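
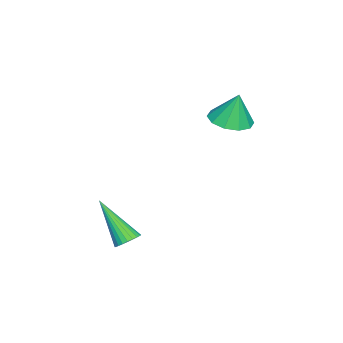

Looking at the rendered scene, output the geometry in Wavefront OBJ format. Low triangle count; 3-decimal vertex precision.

v -2.522 -0.111 0.788
v -1.822 -0.581 0.896
v -2.518 0.191 2.072
v -1.672 -0.091 0.78
v -1.847 0.391 0.667
v -2.28 0.682 0.6
v -2.805 0.669 0.605
v -3.222 0.359 0.679
v -3.372 -0.132 0.795
v -3.197 -0.614 0.908
v -2.764 -0.904 0.975
v -2.239 -0.892 0.97
v 1.92 -2.379 -3.206
v 2.202 -2.099 -2.886
v 1.42 -3.581 -1.714
v 2.026 -2.008 -2.872
v 1.833 -1.974 -2.908
v 1.654 -2.001 -2.99
v 1.515 -2.085 -3.105
v 1.438 -2.215 -3.235
v 1.434 -2.369 -3.361
v 1.504 -2.525 -3.463
v 1.638 -2.658 -3.526
v 1.814 -2.749 -3.54
v 2.006 -2.784 -3.503
v 2.186 -2.757 -3.421
v 2.325 -2.672 -3.307
v 2.402 -2.543 -3.177
v 2.406 -2.389 -3.051
v 2.336 -2.233 -2.949
f 2 1 4
f 2 4 3
f 4 1 5
f 4 5 3
f 5 1 6
f 5 6 3
f 6 1 7
f 6 7 3
f 7 1 8
f 7 8 3
f 8 1 9
f 8 9 3
f 9 1 10
f 9 10 3
f 10 1 11
f 10 11 3
f 11 1 12
f 11 12 3
f 12 1 2
f 12 2 3
f 14 13 16
f 14 16 15
f 16 13 17
f 16 17 15
f 17 13 18
f 17 18 15
f 18 13 19
f 18 19 15
f 19 13 20
f 19 20 15
f 20 13 21
f 20 21 15
f 21 13 22
f 21 22 15
f 22 13 23
f 22 23 15
f 23 13 24
f 23 24 15
f 24 13 25
f 24 25 15
f 25 13 26
f 25 26 15
f 26 13 27
f 26 27 15
f 27 13 28
f 27 28 15
f 28 13 29
f 28 29 15
f 29 13 30
f 29 30 15
f 30 13 14
f 30 14 15



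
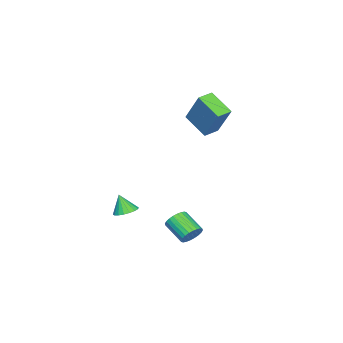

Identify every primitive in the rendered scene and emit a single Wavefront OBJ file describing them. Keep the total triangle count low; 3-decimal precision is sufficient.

v -3.526 2.868 1.179
v -4.017 1.622 2.036
v -4.319 3.24 1.266
v -4.81 1.994 2.123
v -2.87 3.846 2.977
v -3.361 2.6 3.834
v -3.663 4.218 3.064
v -4.154 2.972 3.921
v 1.338 0.86 -2.18
v 1.692 0.345 -2.359
v 1.262 0.46 -1.18
v 1.893 0.533 -2.269
v 1.983 0.785 -2.161
v 1.947 1.052 -2.057
v 1.789 1.282 -1.977
v 1.542 1.427 -1.938
v 1.255 1.461 -1.946
v 0.984 1.375 -2.001
v 0.784 1.187 -2.091
v 0.693 0.935 -2.199
v 0.73 0.667 -2.303
v 0.887 0.438 -2.383
v 1.134 0.292 -2.423
v 1.421 0.259 -2.414
v 0.351 3.881 -3.68
v 0.72 3.492 -4.028
v 0.239 2.429 -3.349
v -0.131 2.819 -3
v 0.872 3.545 -3.837
v 0.391 2.482 -3.157
v 0.944 3.65 -3.622
v 0.463 2.587 -2.943
v 0.926 3.789 -3.416
v 0.445 2.727 -2.736
v 0.821 3.943 -3.25
v 0.339 2.88 -2.571
v 0.644 4.088 -3.149
v 0.162 3.025 -2.47
v 0.422 4.201 -3.129
v -0.06 3.138 -2.45
v 0.189 4.265 -3.193
v -0.292 3.202 -2.514
v -0.019 4.271 -3.331
v -0.5 3.208 -2.652
v -0.171 4.218 -3.523
v -0.652 3.155 -2.843
v -0.243 4.113 -3.737
v -0.724 3.05 -3.058
v -0.225 3.973 -3.944
v -0.706 2.911 -3.264
v -0.119 3.82 -4.109
v -0.601 2.757 -3.43
v 0.058 3.675 -4.21
v -0.424 2.612 -3.531
v 0.28 3.562 -4.23
v -0.202 2.499 -3.551
v 0.512 3.498 -4.166
v 0.031 2.435 -3.487
f 2 4 1
f 5 2 1
f 1 4 3
f 3 5 1
f 2 8 4
f 6 2 5
f 6 8 2
f 4 8 3
f 7 5 3
f 3 8 7
f 7 6 5
f 8 6 7
f 10 9 12
f 10 12 11
f 12 9 13
f 12 13 11
f 13 9 14
f 13 14 11
f 14 9 15
f 14 15 11
f 15 9 16
f 15 16 11
f 16 9 17
f 16 17 11
f 17 9 18
f 17 18 11
f 18 9 19
f 18 19 11
f 19 9 20
f 19 20 11
f 20 9 21
f 20 21 11
f 21 9 22
f 21 22 11
f 22 9 23
f 22 23 11
f 23 9 24
f 23 24 11
f 24 9 10
f 24 10 11
f 26 25 29
f 26 29 27
f 27 29 30
f 27 30 28
f 29 25 31
f 29 31 30
f 30 31 32
f 30 32 28
f 31 25 33
f 31 33 32
f 32 33 34
f 32 34 28
f 33 25 35
f 33 35 34
f 34 35 36
f 34 36 28
f 35 25 37
f 35 37 36
f 36 37 38
f 36 38 28
f 37 25 39
f 37 39 38
f 38 39 40
f 38 40 28
f 39 25 41
f 39 41 40
f 40 41 42
f 40 42 28
f 41 25 43
f 41 43 42
f 42 43 44
f 42 44 28
f 43 25 45
f 43 45 44
f 44 45 46
f 44 46 28
f 45 25 47
f 45 47 46
f 46 47 48
f 46 48 28
f 47 25 49
f 47 49 48
f 48 49 50
f 48 50 28
f 49 25 51
f 49 51 50
f 50 51 52
f 50 52 28
f 51 25 53
f 51 53 52
f 52 53 54
f 52 54 28
f 53 25 55
f 53 55 54
f 54 55 56
f 54 56 28
f 55 25 57
f 55 57 56
f 56 57 58
f 56 58 28
f 57 25 26
f 57 26 58
f 58 26 27
f 58 27 28



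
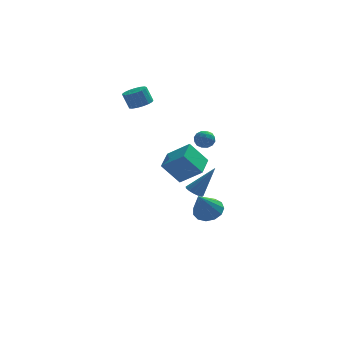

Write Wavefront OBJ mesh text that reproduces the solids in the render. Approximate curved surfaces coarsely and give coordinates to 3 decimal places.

v 3.945 1.35 -4.223
v 4.714 1.582 -3.773
v 3.295 0.39 -2.617
v 4.372 1.961 -3.684
v 3.895 2.147 -3.766
v 3.434 2.08 -3.993
v 3.135 1.78 -4.293
v 3.094 1.344 -4.571
v 3.322 0.91 -4.738
v 3.749 0.616 -4.741
v 4.238 0.554 -4.58
v 4.634 0.745 -4.305
v 4.811 1.128 -4.004
v 3.167 1.591 1.072
v 3.549 2.056 1.294
v 3.891 0.884 1.306
v 4.273 1.349 1.528
v 3.737 1.197 1.845
v 3.289 1.633 1.7
v 4.151 1.307 0.9
v 3.703 1.743 0.755
v 4.157 1.88 1.187
v 3.901 1.812 1.771
v 3.539 1.128 0.829
v 3.283 1.06 1.413
v 3.295 1.885 1.162
v 4.145 1.055 1.438
v 3.83 0.965 1.624
v 4.055 1.238 1.754
v 3.142 1.637 1.401
v 3.367 1.91 1.532
v 3.477 1.405 1.856
v 4.073 1.03 1.068
v 4.298 1.303 1.199
v 3.385 1.702 0.846
v 3.61 1.975 0.976
v 3.963 1.535 0.744
v 3.877 2.055 1.23
v 4.302 1.64 1.368
v 4.23 1.615 0.999
v 3.967 1.872 0.913
v 3.726 2.015 1.573
v 4.151 1.6 1.711
v 3.836 1.51 1.897
v 3.573 1.767 1.812
v 4.083 1.912 1.511
v 3.289 1.34 0.889
v 3.714 0.925 1.027
v 3.867 1.173 0.788
v 3.604 1.43 0.703
v 3.138 1.3 1.232
v 3.563 0.885 1.37
v 3.473 1.068 1.687
v 3.21 1.325 1.601
v 3.357 1.028 1.089
v 2.331 1.265 -1.933
v 1.296 1.344 -0.65
v 2.771 2.684 -1.664
v 1.736 2.763 -0.382
v 3.544 0.697 -0.918
v 2.509 0.776 0.364
v 3.984 2.116 -0.65
v 2.949 2.195 0.633
v 0.325 3.676 3.18
v 1.018 3.738 3.431
v 0.649 3.907 4.41
v -0.045 3.844 4.16
v 0.93 4.069 3.341
v 0.561 4.238 4.32
v 0.704 4.31 3.214
v 0.334 4.479 4.193
v 0.391 4.406 3.08
v 0.021 4.574 4.059
v 0.062 4.334 2.968
v -0.307 4.503 3.947
v -0.206 4.111 2.905
v -0.576 4.28 3.884
v -0.353 3.789 2.905
v -0.722 3.958 3.884
v -0.344 3.441 2.968
v -0.714 3.609 3.947
v -0.182 3.146 3.08
v -0.552 3.315 4.059
v 0.096 2.973 3.215
v -0.274 3.142 4.194
v 0.426 2.961 3.342
v 0.056 3.129 4.321
v 0.733 3.112 3.432
v 0.364 3.281 4.411
v 0.947 3.393 3.464
v 0.577 3.561 4.443
v 2.736 -3.81 -0.117
v 3.198 -3.877 -0.425
v 3.844 -3.59 1.497
v 3.135 -3.567 -0.425
v 2.946 -3.335 -0.326
v 2.69 -3.254 -0.161
v 2.448 -3.349 0.018
v 2.297 -3.591 0.154
v 2.286 -3.902 0.205
v 2.418 -4.184 0.153
v 2.65 -4.347 0.016
v 2.909 -4.34 -0.164
v 3.114 -4.165 -0.328
f 2 1 4
f 2 4 3
f 4 1 5
f 4 5 3
f 5 1 6
f 5 6 3
f 6 1 7
f 6 7 3
f 7 1 8
f 7 8 3
f 8 1 9
f 8 9 3
f 9 1 10
f 9 10 3
f 10 1 11
f 10 11 3
f 11 1 12
f 11 12 3
f 12 1 13
f 12 13 3
f 13 1 2
f 13 2 3
f 14 51 30
f 51 25 54
f 30 54 19
f 51 54 30
f 14 30 26
f 30 19 31
f 26 31 15
f 30 31 26
f 14 26 35
f 26 15 36
f 35 36 21
f 26 36 35
f 14 35 47
f 35 21 50
f 47 50 24
f 35 50 47
f 14 47 51
f 47 24 55
f 51 55 25
f 47 55 51
f 15 31 42
f 31 19 45
f 42 45 23
f 31 45 42
f 19 54 32
f 54 25 53
f 32 53 18
f 54 53 32
f 25 55 52
f 55 24 48
f 52 48 16
f 55 48 52
f 24 50 49
f 50 21 37
f 49 37 20
f 50 37 49
f 21 36 41
f 36 15 38
f 41 38 22
f 36 38 41
f 17 43 29
f 43 23 44
f 29 44 18
f 43 44 29
f 17 29 27
f 29 18 28
f 27 28 16
f 29 28 27
f 17 27 34
f 27 16 33
f 34 33 20
f 27 33 34
f 17 34 39
f 34 20 40
f 39 40 22
f 34 40 39
f 17 39 43
f 39 22 46
f 43 46 23
f 39 46 43
f 18 44 32
f 44 23 45
f 32 45 19
f 44 45 32
f 16 28 52
f 28 18 53
f 52 53 25
f 28 53 52
f 20 33 49
f 33 16 48
f 49 48 24
f 33 48 49
f 22 40 41
f 40 20 37
f 41 37 21
f 40 37 41
f 23 46 42
f 46 22 38
f 42 38 15
f 46 38 42
f 57 59 56
f 60 57 56
f 56 59 58
f 58 60 56
f 57 63 59
f 61 57 60
f 61 63 57
f 59 63 58
f 62 60 58
f 58 63 62
f 62 61 60
f 63 61 62
f 65 64 68
f 65 68 66
f 66 68 69
f 66 69 67
f 68 64 70
f 68 70 69
f 69 70 71
f 69 71 67
f 70 64 72
f 70 72 71
f 71 72 73
f 71 73 67
f 72 64 74
f 72 74 73
f 73 74 75
f 73 75 67
f 74 64 76
f 74 76 75
f 75 76 77
f 75 77 67
f 76 64 78
f 76 78 77
f 77 78 79
f 77 79 67
f 78 64 80
f 78 80 79
f 79 80 81
f 79 81 67
f 80 64 82
f 80 82 81
f 81 82 83
f 81 83 67
f 82 64 84
f 82 84 83
f 83 84 85
f 83 85 67
f 84 64 86
f 84 86 85
f 85 86 87
f 85 87 67
f 86 64 88
f 86 88 87
f 87 88 89
f 87 89 67
f 88 64 90
f 88 90 89
f 89 90 91
f 89 91 67
f 90 64 65
f 90 65 91
f 91 65 66
f 91 66 67
f 93 92 95
f 93 95 94
f 95 92 96
f 95 96 94
f 96 92 97
f 96 97 94
f 97 92 98
f 97 98 94
f 98 92 99
f 98 99 94
f 99 92 100
f 99 100 94
f 100 92 101
f 100 101 94
f 101 92 102
f 101 102 94
f 102 92 103
f 102 103 94
f 103 92 104
f 103 104 94
f 104 92 93
f 104 93 94



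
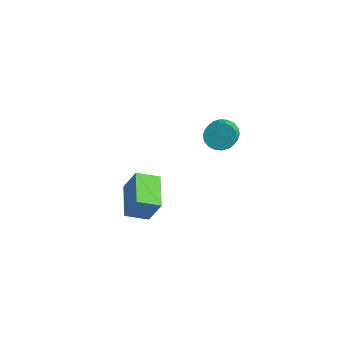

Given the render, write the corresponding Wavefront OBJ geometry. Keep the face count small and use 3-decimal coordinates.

v -3.582 -2.811 -2.958
v -2.808 -2.566 -1.419
v -2.955 -1.674 -3.455
v -2.181 -1.429 -1.916
v -1.919 -4.011 -3.604
v -1.145 -3.766 -2.065
v -1.292 -2.874 -4.101
v -0.518 -2.629 -2.562
v 1.34 -0.129 3.237
v 2.029 0.266 2.906
v 2.728 -0.496 3.452
v 2.04 -0.891 3.783
v 1.974 0.452 3.236
v 2.674 -0.309 3.782
v 1.793 0.523 3.566
v 2.493 -0.238 4.112
v 1.523 0.465 3.83
v 2.223 -0.296 4.377
v 1.217 0.29 3.978
v 1.917 -0.472 4.524
v 0.935 0.031 3.978
v 1.635 -0.731 4.525
v 0.733 -0.26 3.832
v 1.433 -1.021 4.379
v 0.652 -0.524 3.568
v 1.351 -1.286 4.114
v 0.706 -0.711 3.238
v 1.406 -1.472 3.784
v 0.887 -0.782 2.908
v 1.587 -1.543 3.454
v 1.157 -0.724 2.643
v 1.857 -1.485 3.19
v 1.463 -0.548 2.496
v 2.163 -1.31 3.042
v 1.745 -0.289 2.495
v 2.445 -1.051 3.042
v 1.947 0.001 2.641
v 2.647 -0.76 3.188
f 2 4 1
f 5 2 1
f 1 4 3
f 3 5 1
f 2 8 4
f 6 2 5
f 6 8 2
f 4 8 3
f 7 5 3
f 3 8 7
f 7 6 5
f 8 6 7
f 10 9 13
f 10 13 11
f 11 13 14
f 11 14 12
f 13 9 15
f 13 15 14
f 14 15 16
f 14 16 12
f 15 9 17
f 15 17 16
f 16 17 18
f 16 18 12
f 17 9 19
f 17 19 18
f 18 19 20
f 18 20 12
f 19 9 21
f 19 21 20
f 20 21 22
f 20 22 12
f 21 9 23
f 21 23 22
f 22 23 24
f 22 24 12
f 23 9 25
f 23 25 24
f 24 25 26
f 24 26 12
f 25 9 27
f 25 27 26
f 26 27 28
f 26 28 12
f 27 9 29
f 27 29 28
f 28 29 30
f 28 30 12
f 29 9 31
f 29 31 30
f 30 31 32
f 30 32 12
f 31 9 33
f 31 33 32
f 32 33 34
f 32 34 12
f 33 9 35
f 33 35 34
f 34 35 36
f 34 36 12
f 35 9 37
f 35 37 36
f 36 37 38
f 36 38 12
f 37 9 10
f 37 10 38
f 38 10 11
f 38 11 12



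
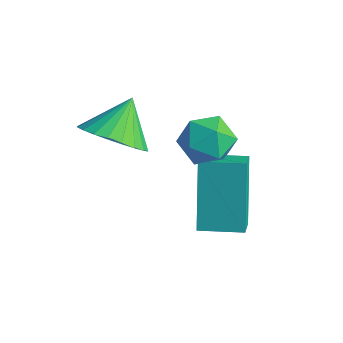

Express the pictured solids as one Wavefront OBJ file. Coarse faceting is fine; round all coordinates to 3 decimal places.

v 1.626 4.543 -2.102
v 2.178 3.996 -2.453
v 1.302 3.604 -1.147
v 1.854 3.057 -1.498
v 2.14 3.752 -1.097
v 2.34 4.333 -1.687
v 1.14 3.267 -1.913
v 1.34 3.848 -2.503
v 1.877 3.208 -2.336
v 2.495 3.508 -1.831
v 0.985 4.092 -1.769
v 1.603 4.392 -1.264
v 2.293 3.036 -4.472
v 1.495 3.854 -2.663
v 3.258 3.844 -4.412
v 2.46 4.662 -2.602
v 2.78 2.418 -3.978
v 1.982 3.236 -2.168
v 3.745 3.226 -3.917
v 2.947 4.044 -2.108
v 0.363 1.74 -1.286
v 0.795 1.185 -0.576
v 0.097 2.7 -0.374
v 1.099 1.392 -0.705
v 1.29 1.652 -0.924
v 1.341 1.926 -1.197
v 1.243 2.172 -1.484
v 1.01 2.351 -1.741
v 0.68 2.438 -1.928
v 0.3 2.419 -2.018
v -0.069 2.296 -1.996
v -0.373 2.089 -1.866
v -0.565 1.828 -1.648
v -0.616 1.554 -1.375
v -0.518 1.309 -1.088
v -0.285 1.129 -0.831
v 0.046 1.042 -0.644
v 0.425 1.062 -0.554
f 1 12 6
f 1 6 2
f 1 2 8
f 1 8 11
f 1 11 12
f 2 6 10
f 6 12 5
f 12 11 3
f 11 8 7
f 8 2 9
f 4 10 5
f 4 5 3
f 4 3 7
f 4 7 9
f 4 9 10
f 5 10 6
f 3 5 12
f 7 3 11
f 9 7 8
f 10 9 2
f 14 16 13
f 17 14 13
f 13 16 15
f 15 17 13
f 14 20 16
f 18 14 17
f 18 20 14
f 16 20 15
f 19 17 15
f 15 20 19
f 19 18 17
f 20 18 19
f 22 21 24
f 22 24 23
f 24 21 25
f 24 25 23
f 25 21 26
f 25 26 23
f 26 21 27
f 26 27 23
f 27 21 28
f 27 28 23
f 28 21 29
f 28 29 23
f 29 21 30
f 29 30 23
f 30 21 31
f 30 31 23
f 31 21 32
f 31 32 23
f 32 21 33
f 32 33 23
f 33 21 34
f 33 34 23
f 34 21 35
f 34 35 23
f 35 21 36
f 35 36 23
f 36 21 37
f 36 37 23
f 37 21 38
f 37 38 23
f 38 21 22
f 38 22 23



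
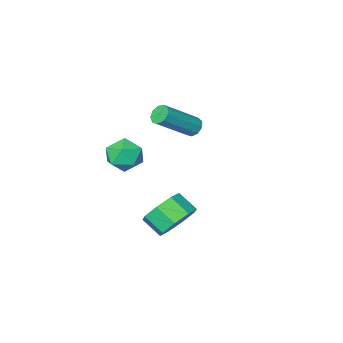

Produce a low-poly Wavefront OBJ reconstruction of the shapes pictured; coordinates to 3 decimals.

v 2.336 2.81 0.479
v 3.281 3.125 0.395
v 3.61 2.306 1.017
v 2.664 1.99 1.101
v 2.921 3.436 0.994
v 3.249 2.617 1.617
v 2.218 3.38 1.292
v 2.546 2.561 1.914
v 1.584 2.99 1.113
v 1.912 2.171 1.735
v 1.39 2.494 0.563
v 1.719 1.675 1.185
v 1.751 2.183 -0.037
v 2.079 1.364 0.586
v 2.454 2.239 -0.334
v 2.782 1.42 0.288
v 3.088 2.629 -0.155
v 3.416 1.81 0.467
v -2.029 -2.927 1.848
v -1.706 -2.987 1.419
v -0.009 -3.054 2.703
v -0.331 -2.993 3.132
v -1.75 -2.629 1.494
v -0.052 -2.695 2.779
v -1.924 -2.409 1.735
v -0.226 -2.476 3.02
v -2.147 -2.432 2.029
v -0.449 -2.498 3.314
v -2.315 -2.686 2.238
v -0.617 -2.753 3.522
v -2.349 -3.053 2.264
v -0.651 -3.12 3.549
v -2.233 -3.361 2.095
v -0.536 -3.427 3.38
v -2.022 -3.465 1.811
v -0.324 -3.532 3.096
v -1.814 -3.318 1.544
v -0.116 -3.384 2.828
v 2.958 0.379 2.807
v 3.683 -0.177 2.778
v 2.077 -0.783 3.062
v 2.802 -1.339 3.033
v 2.703 -0.752 3.727
v 3.248 -0.034 3.57
v 2.512 -0.926 2.27
v 3.057 -0.208 2.113
v 3.408 -0.984 2.447
v 3.526 -0.876 3.347
v 2.234 -0.084 2.493
v 2.352 0.024 3.393
f 2 1 5
f 2 5 3
f 3 5 6
f 3 6 4
f 5 1 7
f 5 7 6
f 6 7 8
f 6 8 4
f 7 1 9
f 7 9 8
f 8 9 10
f 8 10 4
f 9 1 11
f 9 11 10
f 10 11 12
f 10 12 4
f 11 1 13
f 11 13 12
f 12 13 14
f 12 14 4
f 13 1 15
f 13 15 14
f 14 15 16
f 14 16 4
f 15 1 17
f 15 17 16
f 16 17 18
f 16 18 4
f 17 1 2
f 17 2 18
f 18 2 3
f 18 3 4
f 20 19 23
f 20 23 21
f 21 23 24
f 21 24 22
f 23 19 25
f 23 25 24
f 24 25 26
f 24 26 22
f 25 19 27
f 25 27 26
f 26 27 28
f 26 28 22
f 27 19 29
f 27 29 28
f 28 29 30
f 28 30 22
f 29 19 31
f 29 31 30
f 30 31 32
f 30 32 22
f 31 19 33
f 31 33 32
f 32 33 34
f 32 34 22
f 33 19 35
f 33 35 34
f 34 35 36
f 34 36 22
f 35 19 37
f 35 37 36
f 36 37 38
f 36 38 22
f 37 19 20
f 37 20 38
f 38 20 21
f 38 21 22
f 39 50 44
f 39 44 40
f 39 40 46
f 39 46 49
f 39 49 50
f 40 44 48
f 44 50 43
f 50 49 41
f 49 46 45
f 46 40 47
f 42 48 43
f 42 43 41
f 42 41 45
f 42 45 47
f 42 47 48
f 43 48 44
f 41 43 50
f 45 41 49
f 47 45 46
f 48 47 40



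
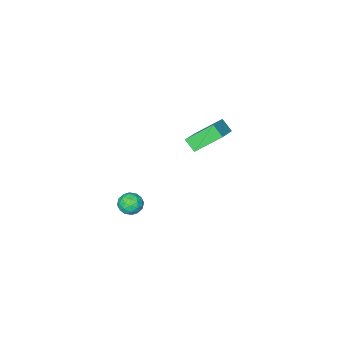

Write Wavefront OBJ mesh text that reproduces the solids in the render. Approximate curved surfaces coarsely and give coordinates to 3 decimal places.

v -2.389 -0.247 2.672
v -3.632 0.579 3.815
v -2.478 0.446 2.073
v -3.722 1.272 3.216
v -0.998 0.668 3.524
v -2.242 1.494 4.667
v -1.088 1.361 2.925
v -2.331 2.187 4.068
v 0.13 -2.136 -4.304
v 0.85 -2.289 -4.02
v -0.37 -2.991 -3.5
v 0.35 -3.144 -3.216
v 0.01 -2.447 -3.073
v 0.319 -1.919 -3.57
v 0.161 -3.361 -3.95
v 0.47 -2.833 -4.447
v 0.869 -3.046 -3.802
v 0.775 -2.482 -3.259
v -0.295 -2.798 -4.261
v -0.389 -2.234 -3.718
v 0.534 -2.137 -4.233
v -0.054 -3.143 -3.287
v -0.253 -2.733 -3.203
v 0.17 -2.823 -3.036
v 0.222 -1.92 -3.968
v 0.645 -2.01 -3.801
v 0.151 -2.103 -3.244
v -0.165 -3.27 -3.719
v 0.258 -3.36 -3.552
v 0.31 -2.457 -4.484
v 0.733 -2.547 -4.317
v 0.329 -3.177 -4.276
v 0.968 -2.673 -3.938
v 0.674 -3.175 -3.465
v 0.563 -3.303 -3.896
v 0.745 -2.992 -4.189
v 0.913 -2.341 -3.619
v 0.619 -2.843 -3.146
v 0.42 -2.434 -3.062
v 0.601 -2.123 -3.354
v 0.924 -2.786 -3.49
v -0.139 -2.437 -4.374
v -0.433 -2.939 -3.901
v -0.121 -3.157 -4.166
v 0.06 -2.846 -4.458
v -0.194 -2.105 -4.055
v -0.488 -2.607 -3.582
v -0.265 -2.288 -3.331
v -0.083 -1.977 -3.624
v -0.444 -2.494 -4.03
f 2 4 1
f 5 2 1
f 1 4 3
f 3 5 1
f 2 8 4
f 6 2 5
f 6 8 2
f 4 8 3
f 7 5 3
f 3 8 7
f 7 6 5
f 8 6 7
f 9 46 25
f 46 20 49
f 25 49 14
f 46 49 25
f 9 25 21
f 25 14 26
f 21 26 10
f 25 26 21
f 9 21 30
f 21 10 31
f 30 31 16
f 21 31 30
f 9 30 42
f 30 16 45
f 42 45 19
f 30 45 42
f 9 42 46
f 42 19 50
f 46 50 20
f 42 50 46
f 10 26 37
f 26 14 40
f 37 40 18
f 26 40 37
f 14 49 27
f 49 20 48
f 27 48 13
f 49 48 27
f 20 50 47
f 50 19 43
f 47 43 11
f 50 43 47
f 19 45 44
f 45 16 32
f 44 32 15
f 45 32 44
f 16 31 36
f 31 10 33
f 36 33 17
f 31 33 36
f 12 38 24
f 38 18 39
f 24 39 13
f 38 39 24
f 12 24 22
f 24 13 23
f 22 23 11
f 24 23 22
f 12 22 29
f 22 11 28
f 29 28 15
f 22 28 29
f 12 29 34
f 29 15 35
f 34 35 17
f 29 35 34
f 12 34 38
f 34 17 41
f 38 41 18
f 34 41 38
f 13 39 27
f 39 18 40
f 27 40 14
f 39 40 27
f 11 23 47
f 23 13 48
f 47 48 20
f 23 48 47
f 15 28 44
f 28 11 43
f 44 43 19
f 28 43 44
f 17 35 36
f 35 15 32
f 36 32 16
f 35 32 36
f 18 41 37
f 41 17 33
f 37 33 10
f 41 33 37



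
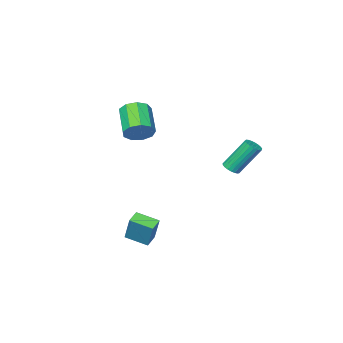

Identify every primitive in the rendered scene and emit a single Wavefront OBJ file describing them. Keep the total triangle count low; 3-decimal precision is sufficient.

v -2.251 2.567 -0.411
v -1.79 2.428 -0.107
v -2.747 3.195 1.695
v -3.209 3.333 1.391
v -1.739 2.649 -0.174
v -2.697 3.416 1.628
v -1.778 2.857 -0.283
v -2.735 3.623 1.519
v -1.898 3.014 -0.414
v -2.855 3.78 1.389
v -2.079 3.094 -0.544
v -3.036 3.86 1.258
v -2.29 3.082 -0.651
v -3.247 3.849 1.151
v -2.494 2.982 -0.717
v -3.452 3.748 1.085
v -2.657 2.809 -0.73
v -3.614 3.576 1.072
v -2.749 2.595 -0.688
v -3.706 3.362 1.115
v -2.755 2.376 -0.598
v -3.712 3.143 1.205
v -2.674 2.19 -0.475
v -3.631 2.957 1.327
v -2.52 2.069 -0.342
v -3.477 2.835 1.46
v -2.32 2.034 -0.221
v -3.277 2.8 1.582
v -2.107 2.091 -0.132
v -3.065 2.858 1.67
v -1.92 2.23 -0.092
v -2.877 2.997 1.71
v 2.101 -0.05 2.519
v 2.776 0.036 3.138
v 1.974 -1.443 4.22
v 1.299 -1.53 3.601
v 2.293 0.41 3.292
v 1.492 -1.069 4.374
v 1.721 0.568 3.084
v 0.919 -0.911 4.166
v 1.326 0.437 2.612
v 0.525 -1.042 3.694
v 1.294 0.078 2.096
v 0.492 -1.402 3.178
v 1.639 -0.342 1.779
v 0.838 -1.821 2.86
v 2.2 -0.625 1.807
v 1.399 -2.104 2.889
v 2.715 -0.639 2.169
v 1.914 -2.118 3.251
v 2.942 -0.378 2.695
v 2.141 -1.857 3.776
v 2.588 2.002 -4.603
v 2.782 2.729 -2.99
v 3.323 2.388 -4.865
v 3.517 3.115 -3.252
v 3.323 0.885 -4.188
v 3.517 1.612 -2.575
v 4.058 1.271 -4.45
v 4.252 1.998 -2.837
f 2 1 5
f 2 5 3
f 3 5 6
f 3 6 4
f 5 1 7
f 5 7 6
f 6 7 8
f 6 8 4
f 7 1 9
f 7 9 8
f 8 9 10
f 8 10 4
f 9 1 11
f 9 11 10
f 10 11 12
f 10 12 4
f 11 1 13
f 11 13 12
f 12 13 14
f 12 14 4
f 13 1 15
f 13 15 14
f 14 15 16
f 14 16 4
f 15 1 17
f 15 17 16
f 16 17 18
f 16 18 4
f 17 1 19
f 17 19 18
f 18 19 20
f 18 20 4
f 19 1 21
f 19 21 20
f 20 21 22
f 20 22 4
f 21 1 23
f 21 23 22
f 22 23 24
f 22 24 4
f 23 1 25
f 23 25 24
f 24 25 26
f 24 26 4
f 25 1 27
f 25 27 26
f 26 27 28
f 26 28 4
f 27 1 29
f 27 29 28
f 28 29 30
f 28 30 4
f 29 1 31
f 29 31 30
f 30 31 32
f 30 32 4
f 31 1 2
f 31 2 32
f 32 2 3
f 32 3 4
f 34 33 37
f 34 37 35
f 35 37 38
f 35 38 36
f 37 33 39
f 37 39 38
f 38 39 40
f 38 40 36
f 39 33 41
f 39 41 40
f 40 41 42
f 40 42 36
f 41 33 43
f 41 43 42
f 42 43 44
f 42 44 36
f 43 33 45
f 43 45 44
f 44 45 46
f 44 46 36
f 45 33 47
f 45 47 46
f 46 47 48
f 46 48 36
f 47 33 49
f 47 49 48
f 48 49 50
f 48 50 36
f 49 33 51
f 49 51 50
f 50 51 52
f 50 52 36
f 51 33 34
f 51 34 52
f 52 34 35
f 52 35 36
f 54 56 53
f 57 54 53
f 53 56 55
f 55 57 53
f 54 60 56
f 58 54 57
f 58 60 54
f 56 60 55
f 59 57 55
f 55 60 59
f 59 58 57
f 60 58 59



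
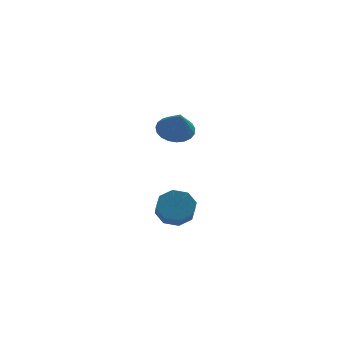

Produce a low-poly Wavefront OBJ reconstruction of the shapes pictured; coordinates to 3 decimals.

v 2.452 0.794 2.69
v 3.415 0.912 2.658
v 2.608 -0.114 4.01
v 3.299 1.224 2.886
v 3.038 1.462 3.081
v 2.675 1.584 3.208
v 2.274 1.57 3.245
v 1.903 1.421 3.186
v 1.628 1.164 3.042
v 1.495 0.844 2.837
v 1.527 0.514 2.606
v 1.72 0.233 2.39
v 2.039 0.05 2.226
v 2.43 -0.005 2.142
v 2.824 0.078 2.153
v 3.155 0.285 2.257
v 3.363 0.58 2.435
v 2.548 2.055 -3.44
v 3.18 2.596 -2.849
v 3.164 1.786 -2.09
v 2.532 1.245 -2.68
v 2.429 2.749 -2.702
v 2.413 1.939 -1.943
v 1.748 2.496 -2.986
v 1.732 1.686 -2.227
v 1.535 1.984 -3.537
v 1.519 1.174 -2.777
v 1.916 1.514 -4.03
v 1.9 0.704 -3.271
v 2.667 1.361 -4.177
v 2.651 0.551 -3.418
v 3.348 1.614 -3.893
v 3.332 0.804 -3.134
v 3.561 2.126 -3.343
v 3.545 1.316 -2.583
f 2 1 4
f 2 4 3
f 4 1 5
f 4 5 3
f 5 1 6
f 5 6 3
f 6 1 7
f 6 7 3
f 7 1 8
f 7 8 3
f 8 1 9
f 8 9 3
f 9 1 10
f 9 10 3
f 10 1 11
f 10 11 3
f 11 1 12
f 11 12 3
f 12 1 13
f 12 13 3
f 13 1 14
f 13 14 3
f 14 1 15
f 14 15 3
f 15 1 16
f 15 16 3
f 16 1 17
f 16 17 3
f 17 1 2
f 17 2 3
f 19 18 22
f 19 22 20
f 20 22 23
f 20 23 21
f 22 18 24
f 22 24 23
f 23 24 25
f 23 25 21
f 24 18 26
f 24 26 25
f 25 26 27
f 25 27 21
f 26 18 28
f 26 28 27
f 27 28 29
f 27 29 21
f 28 18 30
f 28 30 29
f 29 30 31
f 29 31 21
f 30 18 32
f 30 32 31
f 31 32 33
f 31 33 21
f 32 18 34
f 32 34 33
f 33 34 35
f 33 35 21
f 34 18 19
f 34 19 35
f 35 19 20
f 35 20 21



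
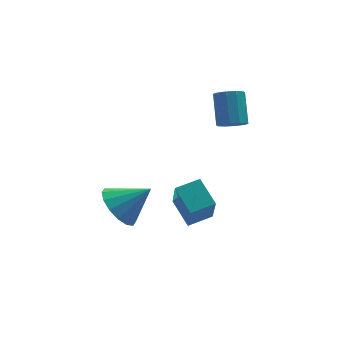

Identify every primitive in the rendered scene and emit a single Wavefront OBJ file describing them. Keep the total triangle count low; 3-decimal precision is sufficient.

v 1.955 0.774 2.719
v 2.513 0.983 2.435
v 2.683 2.076 3.578
v 2.125 1.866 3.861
v 2.203 1.196 2.277
v 2.374 2.289 3.419
v 1.799 1.248 2.288
v 1.969 2.341 3.43
v 1.454 1.119 2.463
v 1.624 2.212 3.605
v 1.301 0.858 2.736
v 1.471 1.951 3.878
v 1.397 0.564 3.002
v 1.567 1.657 4.145
v 1.706 0.351 3.161
v 1.877 1.444 4.303
v 2.111 0.299 3.15
v 2.281 1.392 4.292
v 2.456 0.428 2.975
v 2.626 1.521 4.117
v 2.609 0.689 2.702
v 2.779 1.782 3.844
v -0.179 -0.223 -2.504
v -0.339 -1.201 -0.848
v -0.507 0.98 -1.826
v -0.666 0.003 -0.169
v 0.926 -0.043 -2.291
v 0.767 -1.02 -0.634
v 0.599 1.161 -1.612
v 0.439 0.183 0.044
v -3.17 -0.657 -0.289
v -2.548 -0.941 -1.112
v -1.89 -0.863 0.749
v -2.492 -0.391 -1.072
v -2.617 0.087 -0.823
v -2.89 0.366 -0.43
v -3.238 0.371 0
v -3.568 0.101 0.354
v -3.791 -0.372 0.535
v -3.848 -0.922 0.495
v -3.723 -1.4 0.246
v -3.45 -1.68 -0.147
v -3.102 -1.685 -0.577
v -2.772 -1.414 -0.931
f 2 1 5
f 2 5 3
f 3 5 6
f 3 6 4
f 5 1 7
f 5 7 6
f 6 7 8
f 6 8 4
f 7 1 9
f 7 9 8
f 8 9 10
f 8 10 4
f 9 1 11
f 9 11 10
f 10 11 12
f 10 12 4
f 11 1 13
f 11 13 12
f 12 13 14
f 12 14 4
f 13 1 15
f 13 15 14
f 14 15 16
f 14 16 4
f 15 1 17
f 15 17 16
f 16 17 18
f 16 18 4
f 17 1 19
f 17 19 18
f 18 19 20
f 18 20 4
f 19 1 21
f 19 21 20
f 20 21 22
f 20 22 4
f 21 1 2
f 21 2 22
f 22 2 3
f 22 3 4
f 24 26 23
f 27 24 23
f 23 26 25
f 25 27 23
f 24 30 26
f 28 24 27
f 28 30 24
f 26 30 25
f 29 27 25
f 25 30 29
f 29 28 27
f 30 28 29
f 32 31 34
f 32 34 33
f 34 31 35
f 34 35 33
f 35 31 36
f 35 36 33
f 36 31 37
f 36 37 33
f 37 31 38
f 37 38 33
f 38 31 39
f 38 39 33
f 39 31 40
f 39 40 33
f 40 31 41
f 40 41 33
f 41 31 42
f 41 42 33
f 42 31 43
f 42 43 33
f 43 31 44
f 43 44 33
f 44 31 32
f 44 32 33



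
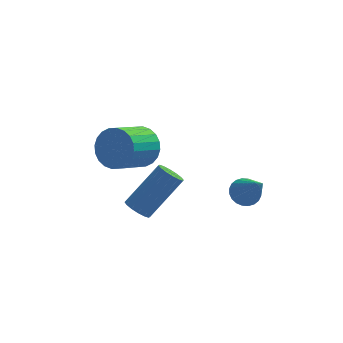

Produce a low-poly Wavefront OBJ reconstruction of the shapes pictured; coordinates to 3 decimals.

v -3.296 1.25 0.812
v -2.518 0.928 1.37
v -3.546 -0.212 2.146
v -4.324 0.11 1.588
v -2.663 1.215 1.598
v -3.691 0.074 2.374
v -2.905 1.507 1.707
v -3.932 0.366 2.483
v -3.206 1.759 1.68
v -4.234 0.619 2.456
v -3.521 1.934 1.52
v -4.548 0.794 2.296
v -3.802 2.005 1.253
v -4.829 0.865 2.029
v -4.005 1.961 0.918
v -5.033 0.821 1.694
v -4.101 1.809 0.568
v -5.129 0.669 1.344
v -4.074 1.572 0.254
v -5.102 0.432 1.03
v -3.929 1.286 0.026
v -4.957 0.145 0.802
v -3.688 0.994 -0.083
v -4.715 -0.147 0.693
v -3.386 0.741 -0.056
v -4.414 -0.399 0.72
v -3.072 0.566 0.104
v -4.099 -0.574 0.88
v -2.791 0.495 0.371
v -3.818 -0.645 1.147
v -2.587 0.539 0.706
v -3.615 -0.601 1.482
v -2.491 0.691 1.056
v -3.519 -0.449 1.832
v 0.81 -2.96 1.387
v 1.153 -3.325 0.958
v 1.41 -4.14 2.873
v 1.329 -3.15 1.026
v 1.426 -2.946 1.15
v 1.429 -2.744 1.309
v 1.338 -2.574 1.481
v 1.167 -2.464 1.638
v 0.941 -2.428 1.757
v 0.696 -2.474 1.82
v 0.468 -2.594 1.817
v 0.292 -2.769 1.748
v 0.195 -2.973 1.625
v 0.192 -3.175 1.465
v 0.283 -3.345 1.294
v 0.454 -3.455 1.137
v 0.679 -3.491 1.018
v 0.925 -3.445 0.955
v -3.321 -4.037 1.244
v -2.924 -3.871 0.826
v -1.643 -3.076 2.358
v -2.039 -3.243 2.776
v -3.114 -3.627 0.858
v -1.833 -2.832 2.391
v -3.359 -3.493 0.994
v -2.078 -2.699 2.526
v -3.594 -3.505 1.196
v -2.313 -2.711 2.729
v -3.756 -3.66 1.412
v -2.475 -2.865 2.944
v -3.801 -3.916 1.582
v -2.52 -3.121 3.115
v -3.717 -4.204 1.662
v -2.436 -3.409 3.194
v -3.527 -4.448 1.629
v -2.246 -3.653 3.162
v -3.282 -4.581 1.494
v -2.001 -3.787 3.026
v -3.047 -4.569 1.291
v -1.766 -3.775 2.824
v -2.885 -4.415 1.076
v -1.604 -3.62 2.608
v -2.84 -4.159 0.905
v -1.559 -3.364 2.438
f 2 1 5
f 2 5 3
f 3 5 6
f 3 6 4
f 5 1 7
f 5 7 6
f 6 7 8
f 6 8 4
f 7 1 9
f 7 9 8
f 8 9 10
f 8 10 4
f 9 1 11
f 9 11 10
f 10 11 12
f 10 12 4
f 11 1 13
f 11 13 12
f 12 13 14
f 12 14 4
f 13 1 15
f 13 15 14
f 14 15 16
f 14 16 4
f 15 1 17
f 15 17 16
f 16 17 18
f 16 18 4
f 17 1 19
f 17 19 18
f 18 19 20
f 18 20 4
f 19 1 21
f 19 21 20
f 20 21 22
f 20 22 4
f 21 1 23
f 21 23 22
f 22 23 24
f 22 24 4
f 23 1 25
f 23 25 24
f 24 25 26
f 24 26 4
f 25 1 27
f 25 27 26
f 26 27 28
f 26 28 4
f 27 1 29
f 27 29 28
f 28 29 30
f 28 30 4
f 29 1 31
f 29 31 30
f 30 31 32
f 30 32 4
f 31 1 33
f 31 33 32
f 32 33 34
f 32 34 4
f 33 1 2
f 33 2 34
f 34 2 3
f 34 3 4
f 36 35 38
f 36 38 37
f 38 35 39
f 38 39 37
f 39 35 40
f 39 40 37
f 40 35 41
f 40 41 37
f 41 35 42
f 41 42 37
f 42 35 43
f 42 43 37
f 43 35 44
f 43 44 37
f 44 35 45
f 44 45 37
f 45 35 46
f 45 46 37
f 46 35 47
f 46 47 37
f 47 35 48
f 47 48 37
f 48 35 49
f 48 49 37
f 49 35 50
f 49 50 37
f 50 35 51
f 50 51 37
f 51 35 52
f 51 52 37
f 52 35 36
f 52 36 37
f 54 53 57
f 54 57 55
f 55 57 58
f 55 58 56
f 57 53 59
f 57 59 58
f 58 59 60
f 58 60 56
f 59 53 61
f 59 61 60
f 60 61 62
f 60 62 56
f 61 53 63
f 61 63 62
f 62 63 64
f 62 64 56
f 63 53 65
f 63 65 64
f 64 65 66
f 64 66 56
f 65 53 67
f 65 67 66
f 66 67 68
f 66 68 56
f 67 53 69
f 67 69 68
f 68 69 70
f 68 70 56
f 69 53 71
f 69 71 70
f 70 71 72
f 70 72 56
f 71 53 73
f 71 73 72
f 72 73 74
f 72 74 56
f 73 53 75
f 73 75 74
f 74 75 76
f 74 76 56
f 75 53 77
f 75 77 76
f 76 77 78
f 76 78 56
f 77 53 54
f 77 54 78
f 78 54 55
f 78 55 56



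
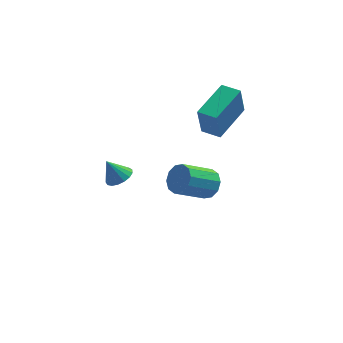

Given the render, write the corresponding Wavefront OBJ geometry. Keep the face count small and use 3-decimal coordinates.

v -0.855 2.824 -2.335
v -0.265 3.042 -2.028
v -1.425 2.916 -1.305
v -0.41 3.325 -2.133
v -0.657 3.493 -2.284
v -0.949 3.509 -2.447
v -1.22 3.367 -2.585
v -1.407 3.101 -2.665
v -1.468 2.772 -2.669
v -1.389 2.454 -2.597
v -1.187 2.222 -2.465
v -0.91 2.127 -2.303
v -0.62 2.192 -2.148
v -0.384 2.402 -2.036
v -0.256 2.709 -1.993
v 2.873 -2.414 1.497
v 3.294 -2.369 2.116
v 2.028 -3.002 3.022
v 1.607 -3.046 2.403
v 3.062 -1.97 2.071
v 1.797 -2.603 2.977
v 2.758 -1.741 1.807
v 1.493 -2.373 2.713
v 2.498 -1.768 1.425
v 1.233 -2.401 2.331
v 2.381 -2.042 1.07
v 1.116 -2.675 1.976
v 2.452 -2.458 0.878
v 1.186 -3.091 1.784
v 2.683 -2.857 0.923
v 1.418 -3.49 1.829
v 2.987 -3.087 1.187
v 1.722 -3.719 2.093
v 3.247 -3.059 1.569
v 1.982 -3.692 2.475
v 3.364 -2.785 1.924
v 2.099 -3.418 2.83
v 3.551 0.603 2.087
v 3.344 0.289 3.611
v 2.758 1.143 2.091
v 2.551 0.829 3.615
v 4.689 2.271 2.585
v 4.482 1.957 4.109
v 3.896 2.811 2.589
v 3.689 2.497 4.113
f 2 1 4
f 2 4 3
f 4 1 5
f 4 5 3
f 5 1 6
f 5 6 3
f 6 1 7
f 6 7 3
f 7 1 8
f 7 8 3
f 8 1 9
f 8 9 3
f 9 1 10
f 9 10 3
f 10 1 11
f 10 11 3
f 11 1 12
f 11 12 3
f 12 1 13
f 12 13 3
f 13 1 14
f 13 14 3
f 14 1 15
f 14 15 3
f 15 1 2
f 15 2 3
f 17 16 20
f 17 20 18
f 18 20 21
f 18 21 19
f 20 16 22
f 20 22 21
f 21 22 23
f 21 23 19
f 22 16 24
f 22 24 23
f 23 24 25
f 23 25 19
f 24 16 26
f 24 26 25
f 25 26 27
f 25 27 19
f 26 16 28
f 26 28 27
f 27 28 29
f 27 29 19
f 28 16 30
f 28 30 29
f 29 30 31
f 29 31 19
f 30 16 32
f 30 32 31
f 31 32 33
f 31 33 19
f 32 16 34
f 32 34 33
f 33 34 35
f 33 35 19
f 34 16 36
f 34 36 35
f 35 36 37
f 35 37 19
f 36 16 17
f 36 17 37
f 37 17 18
f 37 18 19
f 39 41 38
f 42 39 38
f 38 41 40
f 40 42 38
f 39 45 41
f 43 39 42
f 43 45 39
f 41 45 40
f 44 42 40
f 40 45 44
f 44 43 42
f 45 43 44



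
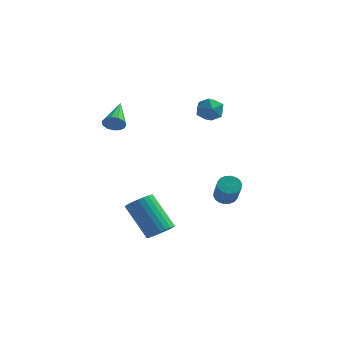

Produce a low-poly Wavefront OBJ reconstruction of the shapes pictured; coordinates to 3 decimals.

v -3.475 2 2.008
v -3.302 2.278 1.541
v -3.825 3.5 2.772
v -3.616 2.224 1.503
v -3.886 2.099 1.625
v -4.025 1.943 1.868
v -3.99 1.804 2.156
v -3.791 1.728 2.396
v -3.492 1.738 2.514
v -3.188 1.831 2.47
v -2.975 1.978 2.28
v -2.921 2.131 2.003
v -3.042 2.243 1.728
v 2.49 0.818 -1.083
v 2.821 1.221 -0.907
v 3.361 0.304 0.179
v 3.03 -0.098 0.003
v 2.618 1.257 -0.776
v 3.157 0.34 0.31
v 2.389 1.206 -0.706
v 2.928 0.289 0.38
v 2.18 1.078 -0.71
v 2.72 0.161 0.376
v 2.033 0.898 -0.788
v 2.572 -0.018 0.298
v 1.976 0.703 -0.925
v 2.516 -0.213 0.161
v 2.021 0.531 -1.093
v 2.561 -0.386 -0.007
v 2.159 0.416 -1.259
v 2.699 -0.501 -0.173
v 2.363 0.38 -1.39
v 2.902 -0.537 -0.304
v 2.592 0.431 -1.46
v 3.131 -0.486 -0.374
v 2.8 0.559 -1.456
v 3.34 -0.358 -0.37
v 2.948 0.738 -1.378
v 3.487 -0.178 -0.292
v 3.004 0.933 -1.241
v 3.544 0.017 -0.155
v 2.959 1.106 -1.073
v 3.499 0.189 0.013
v -0.155 4.111 3.134
v 0.123 4.513 2.555
v 0.817 3.367 3.085
v 1.095 3.769 2.506
v 1.068 4.073 3.199
v 0.467 4.532 3.229
v 0.473 3.348 2.411
v -0.128 3.807 2.441
v 0.511 4.041 2.108
v 0.879 4.489 2.595
v 0.061 3.391 3.045
v 0.429 3.839 3.532
v -0.035 -0.559 -3.261
v 0.483 -0.185 -2.951
v -0.768 0.233 -1.369
v -1.285 -0.141 -1.679
v 0.358 0.011 -3.102
v -0.893 0.429 -1.519
v 0.172 0.12 -3.277
v -1.078 0.538 -1.694
v -0.044 0.126 -3.45
v -1.295 0.544 -1.867
v -0.259 0.027 -3.594
v -1.51 0.445 -2.011
v -0.44 -0.161 -3.687
v -1.691 0.257 -2.104
v -0.56 -0.409 -3.716
v -1.81 0.009 -2.133
v -0.599 -0.681 -3.675
v -1.849 -0.262 -2.092
v -0.552 -0.933 -3.571
v -1.803 -0.515 -1.989
v -0.427 -1.129 -3.421
v -1.678 -0.711 -1.838
v -0.242 -1.238 -3.246
v -1.492 -0.82 -1.663
v -0.025 -1.244 -3.073
v -1.276 -0.826 -1.49
v 0.19 -1.145 -2.929
v -1.061 -0.727 -1.346
v 0.371 -0.957 -2.836
v -0.88 -0.539 -1.253
v 0.49 -0.709 -2.807
v -0.76 -0.291 -1.224
v 0.529 -0.438 -2.848
v -0.721 -0.019 -1.265
f 2 1 4
f 2 4 3
f 4 1 5
f 4 5 3
f 5 1 6
f 5 6 3
f 6 1 7
f 6 7 3
f 7 1 8
f 7 8 3
f 8 1 9
f 8 9 3
f 9 1 10
f 9 10 3
f 10 1 11
f 10 11 3
f 11 1 12
f 11 12 3
f 12 1 13
f 12 13 3
f 13 1 2
f 13 2 3
f 15 14 18
f 15 18 16
f 16 18 19
f 16 19 17
f 18 14 20
f 18 20 19
f 19 20 21
f 19 21 17
f 20 14 22
f 20 22 21
f 21 22 23
f 21 23 17
f 22 14 24
f 22 24 23
f 23 24 25
f 23 25 17
f 24 14 26
f 24 26 25
f 25 26 27
f 25 27 17
f 26 14 28
f 26 28 27
f 27 28 29
f 27 29 17
f 28 14 30
f 28 30 29
f 29 30 31
f 29 31 17
f 30 14 32
f 30 32 31
f 31 32 33
f 31 33 17
f 32 14 34
f 32 34 33
f 33 34 35
f 33 35 17
f 34 14 36
f 34 36 35
f 35 36 37
f 35 37 17
f 36 14 38
f 36 38 37
f 37 38 39
f 37 39 17
f 38 14 40
f 38 40 39
f 39 40 41
f 39 41 17
f 40 14 42
f 40 42 41
f 41 42 43
f 41 43 17
f 42 14 15
f 42 15 43
f 43 15 16
f 43 16 17
f 44 55 49
f 44 49 45
f 44 45 51
f 44 51 54
f 44 54 55
f 45 49 53
f 49 55 48
f 55 54 46
f 54 51 50
f 51 45 52
f 47 53 48
f 47 48 46
f 47 46 50
f 47 50 52
f 47 52 53
f 48 53 49
f 46 48 55
f 50 46 54
f 52 50 51
f 53 52 45
f 57 56 60
f 57 60 58
f 58 60 61
f 58 61 59
f 60 56 62
f 60 62 61
f 61 62 63
f 61 63 59
f 62 56 64
f 62 64 63
f 63 64 65
f 63 65 59
f 64 56 66
f 64 66 65
f 65 66 67
f 65 67 59
f 66 56 68
f 66 68 67
f 67 68 69
f 67 69 59
f 68 56 70
f 68 70 69
f 69 70 71
f 69 71 59
f 70 56 72
f 70 72 71
f 71 72 73
f 71 73 59
f 72 56 74
f 72 74 73
f 73 74 75
f 73 75 59
f 74 56 76
f 74 76 75
f 75 76 77
f 75 77 59
f 76 56 78
f 76 78 77
f 77 78 79
f 77 79 59
f 78 56 80
f 78 80 79
f 79 80 81
f 79 81 59
f 80 56 82
f 80 82 81
f 81 82 83
f 81 83 59
f 82 56 84
f 82 84 83
f 83 84 85
f 83 85 59
f 84 56 86
f 84 86 85
f 85 86 87
f 85 87 59
f 86 56 88
f 86 88 87
f 87 88 89
f 87 89 59
f 88 56 57
f 88 57 89
f 89 57 58
f 89 58 59



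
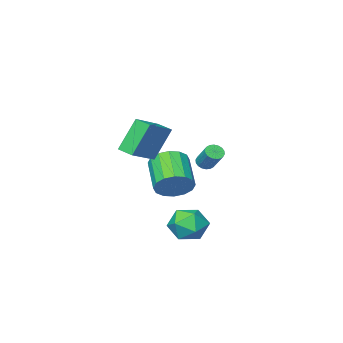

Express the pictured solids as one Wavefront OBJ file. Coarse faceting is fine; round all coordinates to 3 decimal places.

v 0.664 0.636 -0.944
v 1.043 0.868 -1.215
v 1.174 1.876 -0.167
v 0.796 1.644 0.104
v 0.852 0.974 -1.292
v 0.983 1.982 -0.244
v 0.624 1.012 -1.301
v 0.755 2.02 -0.253
v 0.404 0.976 -1.238
v 0.535 1.984 -0.191
v 0.235 0.873 -1.118
v 0.366 1.881 -0.07
v 0.152 0.722 -0.963
v 0.283 1.73 0.085
v 0.17 0.555 -0.804
v 0.301 1.563 0.244
v 0.286 0.404 -0.673
v 0.417 1.412 0.375
v 0.477 0.298 -0.596
v 0.608 1.306 0.452
v 0.705 0.26 -0.587
v 0.836 1.268 0.461
v 0.925 0.296 -0.649
v 1.056 1.304 0.398
v 1.094 0.399 -0.77
v 1.225 1.407 0.278
v 1.177 0.55 -0.925
v 1.308 1.558 0.123
v 1.159 0.717 -1.084
v 1.29 1.725 -0.036
v 3.647 -0.729 -0.153
v 2.682 -0.611 1.72
v 3.414 0.175 -0.33
v 2.449 0.293 1.543
v 5.331 -0.133 0.677
v 4.366 -0.015 2.55
v 5.098 0.771 0.5
v 4.133 0.889 2.373
v 1.311 -1.177 -3.103
v 2.003 -1.839 -3.624
v 1.241 -3.505 -2.518
v 0.549 -2.843 -1.997
v 2.284 -1.664 -3.167
v 1.522 -3.33 -2.061
v 2.304 -1.358 -2.693
v 1.543 -3.025 -1.587
v 2.058 -1.004 -2.328
v 1.297 -2.671 -1.223
v 1.612 -0.697 -2.172
v 0.85 -2.363 -1.066
v 1.085 -0.517 -2.265
v 0.324 -2.184 -1.159
v 0.619 -0.515 -2.582
v -0.143 -2.181 -1.476
v 0.338 -0.69 -3.039
v -0.424 -2.356 -1.933
v 0.317 -0.995 -3.513
v -0.444 -2.662 -2.407
v 0.563 -1.349 -3.877
v -0.198 -3.016 -2.772
v 1.01 -1.657 -4.034
v 0.248 -3.323 -2.928
v 1.536 -1.836 -3.941
v 0.775 -3.503 -2.835
v 3.073 4.497 -3.287
v 4.122 4.812 -3.495
v 3.578 2.768 -3.365
v 4.627 3.083 -3.573
v 4.178 3.266 -2.569
v 3.866 4.335 -2.521
v 3.834 3.245 -4.339
v 3.522 4.314 -4.291
v 4.592 4.039 -4.145
v 4.805 4.051 -3.051
v 2.895 3.529 -3.809
v 3.108 3.541 -2.715
f 2 1 5
f 2 5 3
f 3 5 6
f 3 6 4
f 5 1 7
f 5 7 6
f 6 7 8
f 6 8 4
f 7 1 9
f 7 9 8
f 8 9 10
f 8 10 4
f 9 1 11
f 9 11 10
f 10 11 12
f 10 12 4
f 11 1 13
f 11 13 12
f 12 13 14
f 12 14 4
f 13 1 15
f 13 15 14
f 14 15 16
f 14 16 4
f 15 1 17
f 15 17 16
f 16 17 18
f 16 18 4
f 17 1 19
f 17 19 18
f 18 19 20
f 18 20 4
f 19 1 21
f 19 21 20
f 20 21 22
f 20 22 4
f 21 1 23
f 21 23 22
f 22 23 24
f 22 24 4
f 23 1 25
f 23 25 24
f 24 25 26
f 24 26 4
f 25 1 27
f 25 27 26
f 26 27 28
f 26 28 4
f 27 1 29
f 27 29 28
f 28 29 30
f 28 30 4
f 29 1 2
f 29 2 30
f 30 2 3
f 30 3 4
f 32 34 31
f 35 32 31
f 31 34 33
f 33 35 31
f 32 38 34
f 36 32 35
f 36 38 32
f 34 38 33
f 37 35 33
f 33 38 37
f 37 36 35
f 38 36 37
f 40 39 43
f 40 43 41
f 41 43 44
f 41 44 42
f 43 39 45
f 43 45 44
f 44 45 46
f 44 46 42
f 45 39 47
f 45 47 46
f 46 47 48
f 46 48 42
f 47 39 49
f 47 49 48
f 48 49 50
f 48 50 42
f 49 39 51
f 49 51 50
f 50 51 52
f 50 52 42
f 51 39 53
f 51 53 52
f 52 53 54
f 52 54 42
f 53 39 55
f 53 55 54
f 54 55 56
f 54 56 42
f 55 39 57
f 55 57 56
f 56 57 58
f 56 58 42
f 57 39 59
f 57 59 58
f 58 59 60
f 58 60 42
f 59 39 61
f 59 61 60
f 60 61 62
f 60 62 42
f 61 39 63
f 61 63 62
f 62 63 64
f 62 64 42
f 63 39 40
f 63 40 64
f 64 40 41
f 64 41 42
f 65 76 70
f 65 70 66
f 65 66 72
f 65 72 75
f 65 75 76
f 66 70 74
f 70 76 69
f 76 75 67
f 75 72 71
f 72 66 73
f 68 74 69
f 68 69 67
f 68 67 71
f 68 71 73
f 68 73 74
f 69 74 70
f 67 69 76
f 71 67 75
f 73 71 72
f 74 73 66



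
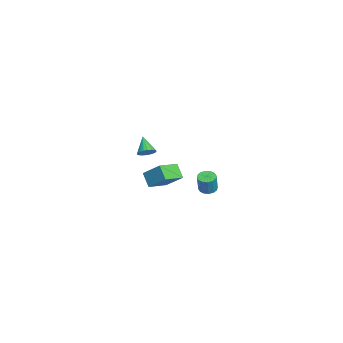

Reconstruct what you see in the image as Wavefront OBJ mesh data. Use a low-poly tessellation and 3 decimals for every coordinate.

v -0.485 0.207 -0.714
v -0.198 -0.22 -0.839
v 0.172 -0.295 0.269
v -0.115 0.133 0.394
v -0.03 -0.007 -0.88
v 0.34 -0.082 0.227
v 0.016 0.263 -0.877
v 0.386 0.189 0.23
v -0.073 0.519 -0.831
v 0.298 0.444 0.277
v -0.272 0.691 -0.752
v 0.099 0.616 0.355
v -0.528 0.733 -0.664
v -0.157 0.659 0.443
v -0.772 0.635 -0.589
v -0.402 0.56 0.519
v -0.94 0.422 -0.547
v -0.57 0.347 0.56
v -0.986 0.151 -0.55
v -0.616 0.077 0.557
v -0.898 -0.104 -0.597
v -0.527 -0.179 0.511
v -0.699 -0.276 -0.675
v -0.328 -0.351 0.432
v -0.443 -0.319 -0.763
v -0.072 -0.393 0.344
v 3.591 -3.18 2.641
v 4.166 -2.3 3.52
v 2.729 -2.291 2.315
v 3.304 -1.412 3.194
v 4.176 -2.868 1.946
v 4.751 -1.989 2.825
v 3.314 -1.98 1.62
v 3.889 -1.1 2.499
v -3.439 -3.229 0.476
v -3.055 -3.159 0.877
v -4.281 -3.471 1.324
v -3.148 -2.93 0.849
v -3.3 -2.76 0.748
v -3.479 -2.682 0.592
v -3.65 -2.714 0.414
v -3.779 -2.847 0.247
v -3.841 -3.056 0.126
v -3.823 -3.299 0.074
v -3.729 -3.528 0.102
v -3.578 -3.698 0.203
v -3.399 -3.775 0.359
v -3.228 -3.744 0.538
v -3.099 -3.611 0.704
v -3.037 -3.402 0.825
f 2 1 5
f 2 5 3
f 3 5 6
f 3 6 4
f 5 1 7
f 5 7 6
f 6 7 8
f 6 8 4
f 7 1 9
f 7 9 8
f 8 9 10
f 8 10 4
f 9 1 11
f 9 11 10
f 10 11 12
f 10 12 4
f 11 1 13
f 11 13 12
f 12 13 14
f 12 14 4
f 13 1 15
f 13 15 14
f 14 15 16
f 14 16 4
f 15 1 17
f 15 17 16
f 16 17 18
f 16 18 4
f 17 1 19
f 17 19 18
f 18 19 20
f 18 20 4
f 19 1 21
f 19 21 20
f 20 21 22
f 20 22 4
f 21 1 23
f 21 23 22
f 22 23 24
f 22 24 4
f 23 1 25
f 23 25 24
f 24 25 26
f 24 26 4
f 25 1 2
f 25 2 26
f 26 2 3
f 26 3 4
f 28 30 27
f 31 28 27
f 27 30 29
f 29 31 27
f 28 34 30
f 32 28 31
f 32 34 28
f 30 34 29
f 33 31 29
f 29 34 33
f 33 32 31
f 34 32 33
f 36 35 38
f 36 38 37
f 38 35 39
f 38 39 37
f 39 35 40
f 39 40 37
f 40 35 41
f 40 41 37
f 41 35 42
f 41 42 37
f 42 35 43
f 42 43 37
f 43 35 44
f 43 44 37
f 44 35 45
f 44 45 37
f 45 35 46
f 45 46 37
f 46 35 47
f 46 47 37
f 47 35 48
f 47 48 37
f 48 35 49
f 48 49 37
f 49 35 50
f 49 50 37
f 50 35 36
f 50 36 37



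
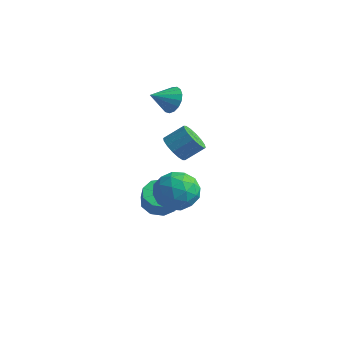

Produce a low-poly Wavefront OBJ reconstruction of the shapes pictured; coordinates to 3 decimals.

v -3.494 2.385 2.992
v -2.938 1.877 2.575
v -4.026 1.295 3.608
v -2.74 1.977 2.922
v -2.714 2.169 3.285
v -2.867 2.411 3.581
v -3.164 2.647 3.742
v -3.536 2.823 3.731
v -3.898 2.898 3.551
v -4.168 2.856 3.243
v -4.283 2.706 2.877
v -4.217 2.482 2.538
v -3.986 2.236 2.303
v -3.642 2.024 2.226
v -3.264 1.895 2.324
v -3.499 1.369 -3.994
v -2.579 1.491 -4.366
v -2.121 1.113 -3.358
v -3.041 0.991 -2.986
v -2.784 2.066 -4.057
v -2.327 1.688 -3.049
v -3.324 2.314 -3.719
v -2.867 1.936 -2.711
v -3.946 2.121 -3.509
v -3.488 1.743 -2.501
v -4.358 1.575 -3.527
v -3.901 1.197 -2.518
v -4.369 0.933 -3.763
v -3.911 0.555 -2.755
v -3.972 0.495 -4.107
v -3.514 0.117 -3.099
v -3.354 0.466 -4.399
v -2.896 0.088 -3.39
v -2.803 0.859 -4.501
v -2.346 0.481 -3.493
v -2.057 0.161 -1.325
v -1.048 0.784 -1.722
v -0.932 -1.504 -1.078
v 0.077 -0.881 -1.475
v -0.44 -0.596 -0.372
v -1.135 0.433 -0.524
v -0.845 -1.153 -2.276
v -1.54 -0.124 -2.428
v -0.298 -0.028 -2.31
v -0.048 0.316 -1.133
v -1.932 -1.036 -1.667
v -1.682 -0.692 -0.49
v -1.651 0.619 -1.545
v -0.329 -1.339 -1.255
v -0.633 -1.171 -0.606
v -0.039 -0.805 -0.84
v -1.702 0.412 -0.841
v -1.109 0.778 -1.075
v -0.752 -0.033 -0.281
v -0.871 -1.498 -1.725
v -0.278 -1.132 -1.959
v -1.941 0.085 -1.96
v -1.347 0.451 -2.194
v -1.228 -0.687 -2.519
v -0.617 0.508 -2.124
v 0.044 -0.471 -1.979
v -0.498 -0.631 -2.449
v -0.907 -0.026 -2.539
v -0.47 0.71 -1.432
v 0.191 -0.269 -1.287
v -0.113 -0.102 -0.639
v -0.521 0.503 -0.728
v -0.03 0.233 -1.778
v -2.171 -0.451 -1.513
v -1.51 -1.43 -1.368
v -1.459 -1.223 -2.072
v -1.867 -0.618 -2.161
v -2.024 -0.249 -0.821
v -1.363 -1.228 -0.676
v -1.073 -0.694 -0.261
v -1.482 -0.089 -0.351
v -1.95 -0.953 -1.022
v -0.491 -1.159 2.109
v -0.051 -1.824 2.371
v 0.611 -1.087 3.133
v 0.171 -0.421 2.871
v 0.17 -1.67 2.03
v 0.832 -0.933 2.792
v 0.214 -1.379 1.71
v 0.876 -0.642 2.472
v 0.069 -1.029 1.497
v 0.731 -0.292 2.259
v -0.226 -0.713 1.448
v 0.436 0.024 2.21
v -0.592 -0.517 1.576
v 0.07 0.22 2.338
v -0.931 -0.493 1.847
v -0.269 0.244 2.609
v -1.152 -0.647 2.188
v -0.49 0.09 2.95
v -1.196 -0.938 2.508
v -0.534 -0.201 3.27
v -1.051 -1.288 2.721
v -0.389 -0.551 3.483
v -0.756 -1.604 2.77
v -0.094 -0.867 3.532
v -0.39 -1.8 2.642
v 0.272 -1.063 3.404
f 2 1 4
f 2 4 3
f 4 1 5
f 4 5 3
f 5 1 6
f 5 6 3
f 6 1 7
f 6 7 3
f 7 1 8
f 7 8 3
f 8 1 9
f 8 9 3
f 9 1 10
f 9 10 3
f 10 1 11
f 10 11 3
f 11 1 12
f 11 12 3
f 12 1 13
f 12 13 3
f 13 1 14
f 13 14 3
f 14 1 15
f 14 15 3
f 15 1 2
f 15 2 3
f 17 16 20
f 17 20 18
f 18 20 21
f 18 21 19
f 20 16 22
f 20 22 21
f 21 22 23
f 21 23 19
f 22 16 24
f 22 24 23
f 23 24 25
f 23 25 19
f 24 16 26
f 24 26 25
f 25 26 27
f 25 27 19
f 26 16 28
f 26 28 27
f 27 28 29
f 27 29 19
f 28 16 30
f 28 30 29
f 29 30 31
f 29 31 19
f 30 16 32
f 30 32 31
f 31 32 33
f 31 33 19
f 32 16 34
f 32 34 33
f 33 34 35
f 33 35 19
f 34 16 17
f 34 17 35
f 35 17 18
f 35 18 19
f 36 73 52
f 73 47 76
f 52 76 41
f 73 76 52
f 36 52 48
f 52 41 53
f 48 53 37
f 52 53 48
f 36 48 57
f 48 37 58
f 57 58 43
f 48 58 57
f 36 57 69
f 57 43 72
f 69 72 46
f 57 72 69
f 36 69 73
f 69 46 77
f 73 77 47
f 69 77 73
f 37 53 64
f 53 41 67
f 64 67 45
f 53 67 64
f 41 76 54
f 76 47 75
f 54 75 40
f 76 75 54
f 47 77 74
f 77 46 70
f 74 70 38
f 77 70 74
f 46 72 71
f 72 43 59
f 71 59 42
f 72 59 71
f 43 58 63
f 58 37 60
f 63 60 44
f 58 60 63
f 39 65 51
f 65 45 66
f 51 66 40
f 65 66 51
f 39 51 49
f 51 40 50
f 49 50 38
f 51 50 49
f 39 49 56
f 49 38 55
f 56 55 42
f 49 55 56
f 39 56 61
f 56 42 62
f 61 62 44
f 56 62 61
f 39 61 65
f 61 44 68
f 65 68 45
f 61 68 65
f 40 66 54
f 66 45 67
f 54 67 41
f 66 67 54
f 38 50 74
f 50 40 75
f 74 75 47
f 50 75 74
f 42 55 71
f 55 38 70
f 71 70 46
f 55 70 71
f 44 62 63
f 62 42 59
f 63 59 43
f 62 59 63
f 45 68 64
f 68 44 60
f 64 60 37
f 68 60 64
f 79 78 82
f 79 82 80
f 80 82 83
f 80 83 81
f 82 78 84
f 82 84 83
f 83 84 85
f 83 85 81
f 84 78 86
f 84 86 85
f 85 86 87
f 85 87 81
f 86 78 88
f 86 88 87
f 87 88 89
f 87 89 81
f 88 78 90
f 88 90 89
f 89 90 91
f 89 91 81
f 90 78 92
f 90 92 91
f 91 92 93
f 91 93 81
f 92 78 94
f 92 94 93
f 93 94 95
f 93 95 81
f 94 78 96
f 94 96 95
f 95 96 97
f 95 97 81
f 96 78 98
f 96 98 97
f 97 98 99
f 97 99 81
f 98 78 100
f 98 100 99
f 99 100 101
f 99 101 81
f 100 78 102
f 100 102 101
f 101 102 103
f 101 103 81
f 102 78 79
f 102 79 103
f 103 79 80
f 103 80 81



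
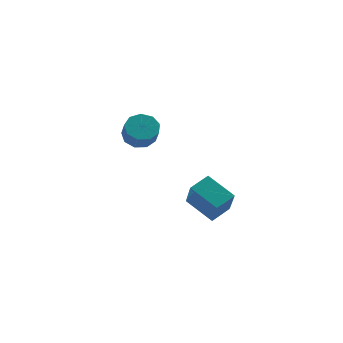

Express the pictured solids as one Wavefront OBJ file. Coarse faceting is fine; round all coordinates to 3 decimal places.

v 0.184 4.064 -2.041
v 0.599 3.378 -2.656
v 0.771 2.53 -1.593
v 0.356 3.216 -0.979
v 1.088 3.795 -2.403
v 1.26 2.947 -1.34
v 1.154 4.338 -1.98
v 1.326 3.49 -0.918
v 0.766 4.752 -1.587
v 0.939 3.905 -0.524
v 0.106 4.845 -1.406
v 0.278 3.997 -0.343
v -0.518 4.572 -1.522
v -0.345 3.724 -0.46
v -0.813 4.061 -1.881
v -0.641 3.214 -0.819
v -0.642 3.552 -2.316
v -0.47 2.704 -1.253
v -0.085 3.282 -2.621
v 0.088 2.434 -1.559
v 2.653 -1.973 -3.971
v 2.847 -3.118 -2.331
v 3.607 -1.164 -3.519
v 3.8 -2.309 -1.878
v 4 -3.051 -4.882
v 4.193 -4.196 -3.241
v 4.953 -2.242 -4.429
v 5.147 -3.387 -2.789
f 2 1 5
f 2 5 3
f 3 5 6
f 3 6 4
f 5 1 7
f 5 7 6
f 6 7 8
f 6 8 4
f 7 1 9
f 7 9 8
f 8 9 10
f 8 10 4
f 9 1 11
f 9 11 10
f 10 11 12
f 10 12 4
f 11 1 13
f 11 13 12
f 12 13 14
f 12 14 4
f 13 1 15
f 13 15 14
f 14 15 16
f 14 16 4
f 15 1 17
f 15 17 16
f 16 17 18
f 16 18 4
f 17 1 19
f 17 19 18
f 18 19 20
f 18 20 4
f 19 1 2
f 19 2 20
f 20 2 3
f 20 3 4
f 22 24 21
f 25 22 21
f 21 24 23
f 23 25 21
f 22 28 24
f 26 22 25
f 26 28 22
f 24 28 23
f 27 25 23
f 23 28 27
f 27 26 25
f 28 26 27



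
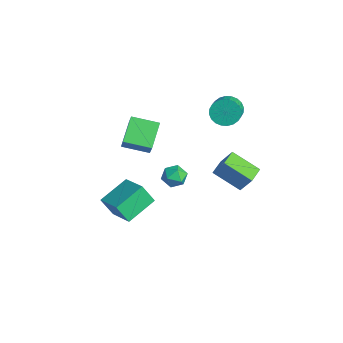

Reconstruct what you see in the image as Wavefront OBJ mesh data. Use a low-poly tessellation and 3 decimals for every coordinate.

v 3.408 2.303 -0.513
v 2.195 1.147 0.485
v 2.682 3.151 -0.412
v 1.47 1.994 0.585
v 4.05 2.706 0.735
v 2.838 1.549 1.732
v 3.325 3.553 0.835
v 2.112 2.397 1.833
v -1.233 3.698 2.608
v -0.737 3.623 1.824
v 0.308 2.948 2.549
v -0.187 3.022 3.332
v -0.62 3.942 1.952
v 0.425 3.267 2.677
v -0.596 4.223 2.18
v 0.449 3.548 2.904
v -0.669 4.425 2.473
v 0.376 3.75 3.197
v -0.828 4.516 2.786
v 0.217 3.84 3.511
v -1.048 4.482 3.072
v -0.003 3.807 3.797
v -1.297 4.329 3.288
v -0.251 3.653 4.013
v -1.535 4.079 3.4
v -0.49 3.404 4.125
v -1.728 3.772 3.391
v -0.683 3.097 4.116
v -1.845 3.453 3.263
v -0.8 2.778 3.988
v -1.869 3.172 3.036
v -0.824 2.497 3.76
v -1.796 2.97 2.743
v -0.751 2.295 3.467
v -1.637 2.88 2.429
v -0.592 2.204 3.154
v -1.417 2.913 2.143
v -0.372 2.238 2.868
v -1.169 3.067 1.927
v -0.123 2.391 2.652
v -0.93 3.316 1.815
v 0.115 2.641 2.54
v -3.449 0.857 -3.877
v -3.033 1.575 -4.109
v -2.247 0.305 -3.431
v -1.831 1.023 -3.663
v -2.38 1.038 -2.998
v -3.123 1.379 -3.274
v -2.157 0.501 -4.266
v -2.9 0.842 -4.542
v -2.234 1.355 -4.349
v -2.372 1.688 -3.566
v -2.908 0.192 -3.974
v -3.046 0.525 -3.191
v -0.267 -3.361 2.464
v -1.444 -2.368 3.415
v 0.591 -1.989 2.094
v -0.586 -0.996 3.045
v 0.446 -3.524 3.515
v -0.731 -2.531 4.466
v 1.304 -2.152 3.145
v 0.127 -1.159 4.096
v 2.28 -4.739 -0.383
v 1.7 -2.934 0.341
v 0.601 -5.02 -1.028
v 0.021 -3.214 -0.304
v 2.639 -4.146 -1.576
v 2.059 -2.34 -0.852
v 0.96 -4.426 -2.221
v 0.38 -2.621 -1.497
f 2 4 1
f 5 2 1
f 1 4 3
f 3 5 1
f 2 8 4
f 6 2 5
f 6 8 2
f 4 8 3
f 7 5 3
f 3 8 7
f 7 6 5
f 8 6 7
f 10 9 13
f 10 13 11
f 11 13 14
f 11 14 12
f 13 9 15
f 13 15 14
f 14 15 16
f 14 16 12
f 15 9 17
f 15 17 16
f 16 17 18
f 16 18 12
f 17 9 19
f 17 19 18
f 18 19 20
f 18 20 12
f 19 9 21
f 19 21 20
f 20 21 22
f 20 22 12
f 21 9 23
f 21 23 22
f 22 23 24
f 22 24 12
f 23 9 25
f 23 25 24
f 24 25 26
f 24 26 12
f 25 9 27
f 25 27 26
f 26 27 28
f 26 28 12
f 27 9 29
f 27 29 28
f 28 29 30
f 28 30 12
f 29 9 31
f 29 31 30
f 30 31 32
f 30 32 12
f 31 9 33
f 31 33 32
f 32 33 34
f 32 34 12
f 33 9 35
f 33 35 34
f 34 35 36
f 34 36 12
f 35 9 37
f 35 37 36
f 36 37 38
f 36 38 12
f 37 9 39
f 37 39 38
f 38 39 40
f 38 40 12
f 39 9 41
f 39 41 40
f 40 41 42
f 40 42 12
f 41 9 10
f 41 10 42
f 42 10 11
f 42 11 12
f 43 54 48
f 43 48 44
f 43 44 50
f 43 50 53
f 43 53 54
f 44 48 52
f 48 54 47
f 54 53 45
f 53 50 49
f 50 44 51
f 46 52 47
f 46 47 45
f 46 45 49
f 46 49 51
f 46 51 52
f 47 52 48
f 45 47 54
f 49 45 53
f 51 49 50
f 52 51 44
f 56 58 55
f 59 56 55
f 55 58 57
f 57 59 55
f 56 62 58
f 60 56 59
f 60 62 56
f 58 62 57
f 61 59 57
f 57 62 61
f 61 60 59
f 62 60 61
f 64 66 63
f 67 64 63
f 63 66 65
f 65 67 63
f 64 70 66
f 68 64 67
f 68 70 64
f 66 70 65
f 69 67 65
f 65 70 69
f 69 68 67
f 70 68 69



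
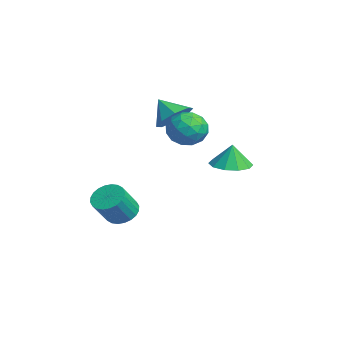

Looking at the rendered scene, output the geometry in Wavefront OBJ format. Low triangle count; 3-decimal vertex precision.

v 1.856 1.364 2.894
v 2.54 0.999 2.199
v 0.62 0.521 2.121
v 1.304 0.156 1.426
v 1.344 -0.167 2.414
v 2.108 0.354 2.892
v 1.052 1.166 1.428
v 1.816 1.687 1.906
v 2.043 0.877 1.293
v 2.223 0.053 1.903
v 0.937 1.467 2.417
v 1.117 0.643 3.027
v 2.306 1.255 2.615
v 0.854 0.265 1.705
v 0.877 0.074 2.286
v 1.279 -0.14 1.878
v 2.052 0.876 3.022
v 2.454 0.662 2.614
v 1.751 -0.024 2.74
v 0.706 0.858 1.706
v 1.108 0.644 1.298
v 1.881 1.66 2.442
v 2.283 1.446 2.034
v 1.409 1.544 1.58
v 2.416 0.969 1.673
v 1.69 0.474 1.219
v 1.542 1.068 1.22
v 1.991 1.374 1.501
v 2.522 0.485 2.032
v 1.796 -0.011 1.577
v 1.819 -0.201 2.158
v 2.268 0.106 2.439
v 2.23 0.413 1.499
v 1.364 1.531 2.743
v 0.638 1.035 2.288
v 0.892 1.414 1.881
v 1.341 1.721 2.162
v 1.47 1.046 3.101
v 0.744 0.551 2.647
v 1.169 0.146 2.819
v 1.618 0.452 3.1
v 0.93 1.107 2.821
v -1.448 0.941 1.829
v -0.92 1.441 2.573
v -2.232 0.339 2.791
v -1.55 1.854 2.317
v -2.121 1.732 1.775
v -2.297 1.147 1.265
v -1.975 0.442 1.085
v -1.345 0.029 1.341
v -0.774 0.15 1.883
v -0.598 0.735 2.393
v -0.542 3.418 -1.069
v 0.259 4.094 -1.131
v -0.498 3.482 0.189
v -0.292 4.436 -1.129
v -0.939 4.39 -1.104
v -1.434 3.972 -1.066
v -1.588 3.343 -1.029
v -1.343 2.742 -1.007
v -0.791 2.4 -1.009
v -0.145 2.447 -1.034
v 0.35 2.865 -1.072
v 0.505 3.494 -1.109
v -1.574 -1.585 -4.078
v -0.757 -1.331 -4.324
v -0.109 -2.162 -3.028
v -0.926 -2.415 -2.782
v -0.848 -1.071 -4.112
v -0.2 -1.902 -2.816
v -1.049 -0.89 -3.895
v -0.401 -1.72 -2.599
v -1.33 -0.814 -3.706
v -0.682 -1.644 -2.41
v -1.648 -0.855 -3.573
v -1 -1.686 -2.277
v -1.955 -1.008 -3.518
v -1.307 -1.838 -2.222
v -2.204 -1.248 -3.547
v -1.556 -2.079 -2.251
v -2.357 -1.54 -3.658
v -1.709 -2.37 -2.362
v -2.391 -1.838 -3.832
v -1.743 -2.669 -2.536
v -2.3 -2.098 -4.044
v -1.652 -2.929 -2.748
v -2.099 -2.28 -4.261
v -1.451 -3.11 -2.965
v -1.818 -2.356 -4.45
v -1.17 -3.186 -3.154
v -1.5 -2.314 -4.583
v -0.852 -3.145 -3.287
v -1.193 -2.162 -4.638
v -0.545 -2.992 -3.342
v -0.944 -1.921 -4.609
v -0.296 -2.752 -3.313
v -0.791 -1.63 -4.498
v -0.143 -2.46 -3.202
f 1 38 17
f 38 12 41
f 17 41 6
f 38 41 17
f 1 17 13
f 17 6 18
f 13 18 2
f 17 18 13
f 1 13 22
f 13 2 23
f 22 23 8
f 13 23 22
f 1 22 34
f 22 8 37
f 34 37 11
f 22 37 34
f 1 34 38
f 34 11 42
f 38 42 12
f 34 42 38
f 2 18 29
f 18 6 32
f 29 32 10
f 18 32 29
f 6 41 19
f 41 12 40
f 19 40 5
f 41 40 19
f 12 42 39
f 42 11 35
f 39 35 3
f 42 35 39
f 11 37 36
f 37 8 24
f 36 24 7
f 37 24 36
f 8 23 28
f 23 2 25
f 28 25 9
f 23 25 28
f 4 30 16
f 30 10 31
f 16 31 5
f 30 31 16
f 4 16 14
f 16 5 15
f 14 15 3
f 16 15 14
f 4 14 21
f 14 3 20
f 21 20 7
f 14 20 21
f 4 21 26
f 21 7 27
f 26 27 9
f 21 27 26
f 4 26 30
f 26 9 33
f 30 33 10
f 26 33 30
f 5 31 19
f 31 10 32
f 19 32 6
f 31 32 19
f 3 15 39
f 15 5 40
f 39 40 12
f 15 40 39
f 7 20 36
f 20 3 35
f 36 35 11
f 20 35 36
f 9 27 28
f 27 7 24
f 28 24 8
f 27 24 28
f 10 33 29
f 33 9 25
f 29 25 2
f 33 25 29
f 44 43 46
f 44 46 45
f 46 43 47
f 46 47 45
f 47 43 48
f 47 48 45
f 48 43 49
f 48 49 45
f 49 43 50
f 49 50 45
f 50 43 51
f 50 51 45
f 51 43 52
f 51 52 45
f 52 43 44
f 52 44 45
f 54 53 56
f 54 56 55
f 56 53 57
f 56 57 55
f 57 53 58
f 57 58 55
f 58 53 59
f 58 59 55
f 59 53 60
f 59 60 55
f 60 53 61
f 60 61 55
f 61 53 62
f 61 62 55
f 62 53 63
f 62 63 55
f 63 53 64
f 63 64 55
f 64 53 54
f 64 54 55
f 66 65 69
f 66 69 67
f 67 69 70
f 67 70 68
f 69 65 71
f 69 71 70
f 70 71 72
f 70 72 68
f 71 65 73
f 71 73 72
f 72 73 74
f 72 74 68
f 73 65 75
f 73 75 74
f 74 75 76
f 74 76 68
f 75 65 77
f 75 77 76
f 76 77 78
f 76 78 68
f 77 65 79
f 77 79 78
f 78 79 80
f 78 80 68
f 79 65 81
f 79 81 80
f 80 81 82
f 80 82 68
f 81 65 83
f 81 83 82
f 82 83 84
f 82 84 68
f 83 65 85
f 83 85 84
f 84 85 86
f 84 86 68
f 85 65 87
f 85 87 86
f 86 87 88
f 86 88 68
f 87 65 89
f 87 89 88
f 88 89 90
f 88 90 68
f 89 65 91
f 89 91 90
f 90 91 92
f 90 92 68
f 91 65 93
f 91 93 92
f 92 93 94
f 92 94 68
f 93 65 95
f 93 95 94
f 94 95 96
f 94 96 68
f 95 65 97
f 95 97 96
f 96 97 98
f 96 98 68
f 97 65 66
f 97 66 98
f 98 66 67
f 98 67 68



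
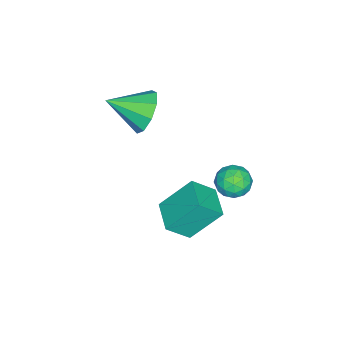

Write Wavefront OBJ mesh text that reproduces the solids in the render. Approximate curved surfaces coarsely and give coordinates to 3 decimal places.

v -1.07 0.707 -0.769
v -0.466 -0.087 0.14
v -1.75 1.852 0.682
v -1.146 1.058 1.592
v 0.126 1.522 -0.852
v 0.73 0.728 0.058
v -0.554 2.667 0.6
v 0.05 1.873 1.509
v -2.813 -1.652 3.547
v -2.027 -1.708 2.794
v -2.167 -3.148 4.333
v -1.795 -1.303 3.375
v -2.039 -1.061 4.036
v -2.645 -1.095 4.469
v -3.33 -1.39 4.47
v -3.773 -1.807 4.039
v -3.767 -2.152 3.378
v -3.314 -2.262 2.796
v -2.627 -2.087 2.565
v -1.677 3.309 2.164
v -1.082 3.564 2.65
v -1.138 2.116 2.13
v -0.543 2.371 2.616
v -1.296 2.297 2.903
v -1.63 3.035 2.924
v -0.59 2.645 1.856
v -0.924 3.383 1.877
v -0.41 3.154 2.46
v -0.847 2.939 3.107
v -1.373 2.741 1.673
v -1.81 2.526 2.32
v -1.427 3.542 2.41
v -0.793 2.138 2.37
v -1.236 2.095 2.539
v -0.886 2.245 2.825
v -1.749 3.23 2.571
v -1.399 3.38 2.857
v -1.525 2.635 3.005
v -0.821 2.3 1.923
v -0.471 2.45 2.209
v -1.334 3.435 1.955
v -0.984 3.585 2.241
v -0.695 3.045 1.775
v -0.682 3.45 2.584
v -0.365 2.749 2.564
v -0.393 2.91 2.117
v -0.589 3.344 2.129
v -0.939 3.324 2.964
v -0.622 2.622 2.944
v -1.065 2.579 3.113
v -1.261 3.012 3.125
v -0.544 3.083 2.852
v -1.598 3.058 1.836
v -1.281 2.356 1.816
v -0.959 2.668 1.655
v -1.155 3.101 1.667
v -1.855 2.931 2.216
v -1.538 2.23 2.196
v -1.631 2.336 2.651
v -1.827 2.77 2.663
v -1.676 2.597 1.928
f 2 4 1
f 5 2 1
f 1 4 3
f 3 5 1
f 2 8 4
f 6 2 5
f 6 8 2
f 4 8 3
f 7 5 3
f 3 8 7
f 7 6 5
f 8 6 7
f 10 9 12
f 10 12 11
f 12 9 13
f 12 13 11
f 13 9 14
f 13 14 11
f 14 9 15
f 14 15 11
f 15 9 16
f 15 16 11
f 16 9 17
f 16 17 11
f 17 9 18
f 17 18 11
f 18 9 19
f 18 19 11
f 19 9 10
f 19 10 11
f 20 57 36
f 57 31 60
f 36 60 25
f 57 60 36
f 20 36 32
f 36 25 37
f 32 37 21
f 36 37 32
f 20 32 41
f 32 21 42
f 41 42 27
f 32 42 41
f 20 41 53
f 41 27 56
f 53 56 30
f 41 56 53
f 20 53 57
f 53 30 61
f 57 61 31
f 53 61 57
f 21 37 48
f 37 25 51
f 48 51 29
f 37 51 48
f 25 60 38
f 60 31 59
f 38 59 24
f 60 59 38
f 31 61 58
f 61 30 54
f 58 54 22
f 61 54 58
f 30 56 55
f 56 27 43
f 55 43 26
f 56 43 55
f 27 42 47
f 42 21 44
f 47 44 28
f 42 44 47
f 23 49 35
f 49 29 50
f 35 50 24
f 49 50 35
f 23 35 33
f 35 24 34
f 33 34 22
f 35 34 33
f 23 33 40
f 33 22 39
f 40 39 26
f 33 39 40
f 23 40 45
f 40 26 46
f 45 46 28
f 40 46 45
f 23 45 49
f 45 28 52
f 49 52 29
f 45 52 49
f 24 50 38
f 50 29 51
f 38 51 25
f 50 51 38
f 22 34 58
f 34 24 59
f 58 59 31
f 34 59 58
f 26 39 55
f 39 22 54
f 55 54 30
f 39 54 55
f 28 46 47
f 46 26 43
f 47 43 27
f 46 43 47
f 29 52 48
f 52 28 44
f 48 44 21
f 52 44 48



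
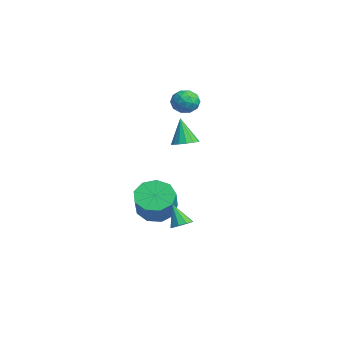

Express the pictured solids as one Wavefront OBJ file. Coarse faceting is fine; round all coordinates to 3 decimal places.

v -1.949 -2.445 -2.817
v -1.445 -3.022 -3.506
v -0.148 -3.412 -2.232
v -0.651 -2.835 -1.543
v -1.216 -2.356 -3.536
v 0.081 -2.746 -2.262
v -1.33 -1.732 -3.229
v -0.032 -2.122 -1.955
v -1.733 -1.442 -2.729
v -0.436 -1.832 -1.455
v -2.237 -1.621 -2.271
v -0.94 -2.011 -0.997
v -2.606 -2.186 -2.068
v -1.309 -2.576 -0.794
v -2.668 -2.872 -2.216
v -1.37 -3.262 -0.941
v -2.393 -3.358 -2.645
v -1.095 -3.748 -1.37
v -1.91 -3.417 -3.154
v -0.612 -3.807 -1.88
v -1.542 -1.118 1.43
v -0.938 -0.863 1.646
v -2.018 -1.242 2.91
v -1.148 -0.578 1.602
v -1.464 -0.437 1.512
v -1.801 -0.479 1.4
v -2.068 -0.692 1.296
v -2.194 -1.019 1.228
v -2.146 -1.372 1.214
v -1.935 -1.658 1.258
v -1.62 -1.798 1.348
v -1.283 -1.757 1.459
v -1.016 -1.544 1.563
v -0.889 -1.217 1.631
v -3.792 -0.56 3.435
v -3.183 -0.3 3.047
v -3.037 -1.14 4.233
v -2.428 -0.88 3.845
v -2.865 -0.392 4.244
v -3.331 -0.033 3.751
v -2.889 -1.407 3.529
v -3.355 -1.048 3.036
v -2.624 -0.824 3.105
v -2.61 -0.197 3.547
v -3.61 -1.243 3.733
v -3.596 -0.616 4.175
v -3.554 -0.379 3.171
v -2.666 -1.061 4.109
v -2.923 -0.774 4.344
v -2.565 -0.621 4.116
v -3.641 -0.222 3.585
v -3.283 -0.07 3.357
v -3.096 -0.123 4.06
v -2.937 -1.37 3.923
v -2.579 -1.218 3.695
v -3.655 -0.819 3.164
v -3.297 -0.666 2.936
v -3.124 -1.317 3.22
v -2.867 -0.535 2.977
v -2.424 -0.875 3.446
v -2.694 -1.185 3.26
v -2.969 -0.974 2.97
v -2.859 -0.166 3.237
v -2.415 -0.507 3.706
v -2.672 -0.219 3.941
v -2.946 -0.009 3.651
v -2.53 -0.474 3.271
v -3.805 -0.933 3.574
v -3.361 -1.274 4.043
v -3.274 -1.431 3.629
v -3.548 -1.221 3.339
v -3.796 -0.565 3.834
v -3.353 -0.905 4.303
v -3.251 -0.466 4.31
v -3.526 -0.255 4.02
v -3.69 -0.966 4.009
v 2.97 -2.412 -2.094
v 3.239 -1.995 -1.834
v 2.39 -2.728 -0.986
v 2.905 -1.869 -1.973
v 2.602 -1.997 -2.168
v 2.471 -2.319 -2.329
v 2.574 -2.684 -2.38
v 2.862 -2.922 -2.297
v 3.201 -2.921 -2.118
v 3.432 -2.682 -1.929
v 3.447 -2.316 -1.816
f 2 1 5
f 2 5 3
f 3 5 6
f 3 6 4
f 5 1 7
f 5 7 6
f 6 7 8
f 6 8 4
f 7 1 9
f 7 9 8
f 8 9 10
f 8 10 4
f 9 1 11
f 9 11 10
f 10 11 12
f 10 12 4
f 11 1 13
f 11 13 12
f 12 13 14
f 12 14 4
f 13 1 15
f 13 15 14
f 14 15 16
f 14 16 4
f 15 1 17
f 15 17 16
f 16 17 18
f 16 18 4
f 17 1 19
f 17 19 18
f 18 19 20
f 18 20 4
f 19 1 2
f 19 2 20
f 20 2 3
f 20 3 4
f 22 21 24
f 22 24 23
f 24 21 25
f 24 25 23
f 25 21 26
f 25 26 23
f 26 21 27
f 26 27 23
f 27 21 28
f 27 28 23
f 28 21 29
f 28 29 23
f 29 21 30
f 29 30 23
f 30 21 31
f 30 31 23
f 31 21 32
f 31 32 23
f 32 21 33
f 32 33 23
f 33 21 34
f 33 34 23
f 34 21 22
f 34 22 23
f 35 72 51
f 72 46 75
f 51 75 40
f 72 75 51
f 35 51 47
f 51 40 52
f 47 52 36
f 51 52 47
f 35 47 56
f 47 36 57
f 56 57 42
f 47 57 56
f 35 56 68
f 56 42 71
f 68 71 45
f 56 71 68
f 35 68 72
f 68 45 76
f 72 76 46
f 68 76 72
f 36 52 63
f 52 40 66
f 63 66 44
f 52 66 63
f 40 75 53
f 75 46 74
f 53 74 39
f 75 74 53
f 46 76 73
f 76 45 69
f 73 69 37
f 76 69 73
f 45 71 70
f 71 42 58
f 70 58 41
f 71 58 70
f 42 57 62
f 57 36 59
f 62 59 43
f 57 59 62
f 38 64 50
f 64 44 65
f 50 65 39
f 64 65 50
f 38 50 48
f 50 39 49
f 48 49 37
f 50 49 48
f 38 48 55
f 48 37 54
f 55 54 41
f 48 54 55
f 38 55 60
f 55 41 61
f 60 61 43
f 55 61 60
f 38 60 64
f 60 43 67
f 64 67 44
f 60 67 64
f 39 65 53
f 65 44 66
f 53 66 40
f 65 66 53
f 37 49 73
f 49 39 74
f 73 74 46
f 49 74 73
f 41 54 70
f 54 37 69
f 70 69 45
f 54 69 70
f 43 61 62
f 61 41 58
f 62 58 42
f 61 58 62
f 44 67 63
f 67 43 59
f 63 59 36
f 67 59 63
f 78 77 80
f 78 80 79
f 80 77 81
f 80 81 79
f 81 77 82
f 81 82 79
f 82 77 83
f 82 83 79
f 83 77 84
f 83 84 79
f 84 77 85
f 84 85 79
f 85 77 86
f 85 86 79
f 86 77 87
f 86 87 79
f 87 77 78
f 87 78 79

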